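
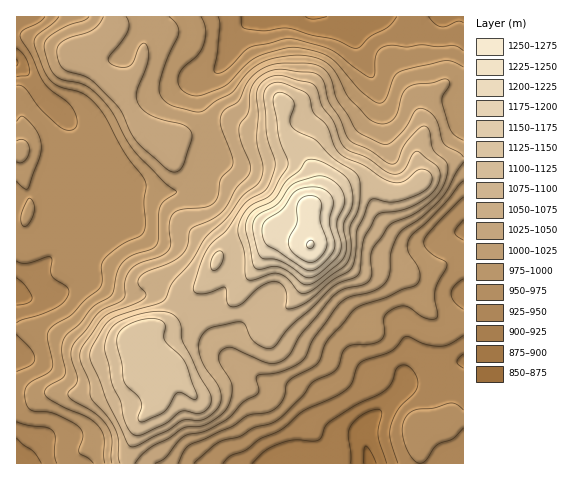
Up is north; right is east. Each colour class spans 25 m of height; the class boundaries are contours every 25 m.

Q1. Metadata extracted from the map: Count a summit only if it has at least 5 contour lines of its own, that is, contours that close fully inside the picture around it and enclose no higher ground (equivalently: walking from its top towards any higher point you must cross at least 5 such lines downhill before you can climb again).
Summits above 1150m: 1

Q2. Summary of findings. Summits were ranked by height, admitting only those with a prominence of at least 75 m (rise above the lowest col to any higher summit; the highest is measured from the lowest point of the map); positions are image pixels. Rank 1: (311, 244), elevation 1251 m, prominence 382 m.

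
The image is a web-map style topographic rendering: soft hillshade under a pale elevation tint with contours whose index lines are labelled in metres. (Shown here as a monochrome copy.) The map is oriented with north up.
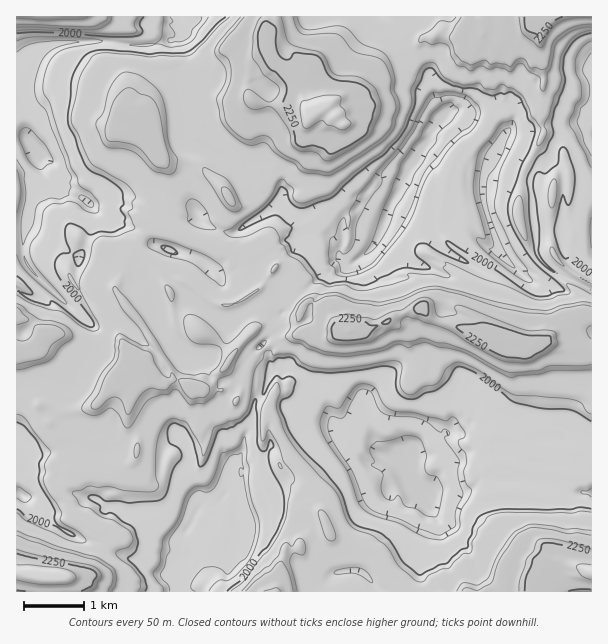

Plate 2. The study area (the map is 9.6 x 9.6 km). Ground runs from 1800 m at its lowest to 2350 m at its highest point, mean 2050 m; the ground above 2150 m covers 16.4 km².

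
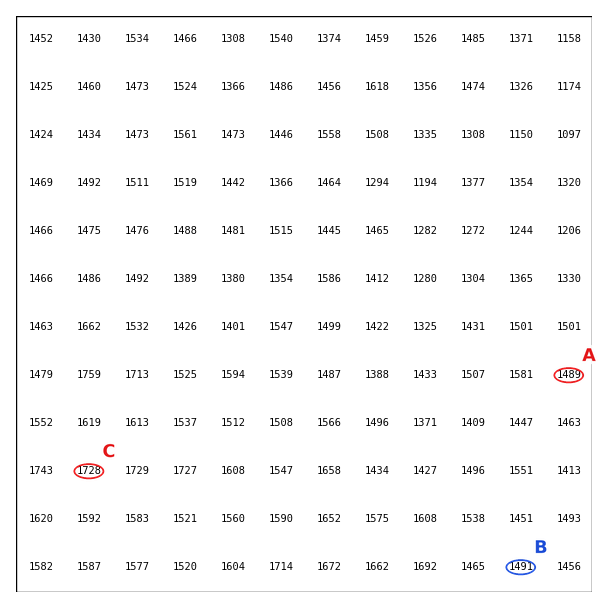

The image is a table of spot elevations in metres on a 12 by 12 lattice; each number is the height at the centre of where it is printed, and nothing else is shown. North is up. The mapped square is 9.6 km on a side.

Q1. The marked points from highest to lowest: C B A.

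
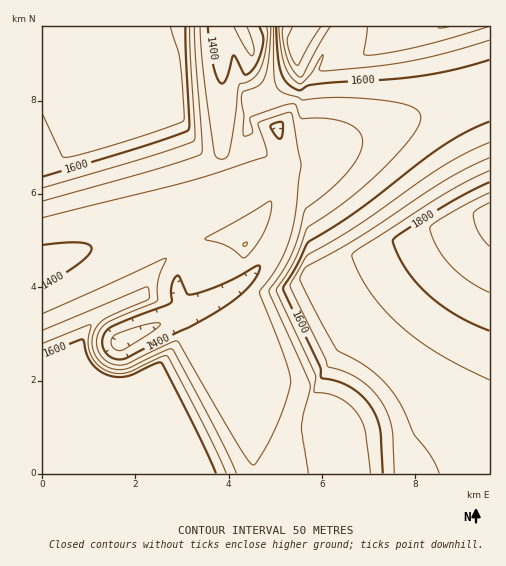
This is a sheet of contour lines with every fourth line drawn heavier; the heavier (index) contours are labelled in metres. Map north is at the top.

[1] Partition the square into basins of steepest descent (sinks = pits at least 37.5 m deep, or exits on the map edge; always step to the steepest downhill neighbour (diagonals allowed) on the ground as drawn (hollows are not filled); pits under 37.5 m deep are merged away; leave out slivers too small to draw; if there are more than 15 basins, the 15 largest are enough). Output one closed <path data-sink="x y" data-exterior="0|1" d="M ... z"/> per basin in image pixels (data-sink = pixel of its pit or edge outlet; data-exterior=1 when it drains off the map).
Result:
<path data-sink="121 342" data-exterior="0" d="M489 26l-183 1-11 19 0 10 4 10-1 6-30 25-19 7-2 24 20 34 5 16-1 22-12 27-13 17-21-6-20 0-26 10-23 21-14 29-41 17-12 11-6 11-4 17-37 11 1 109 447-1z"/><path data-sink="43 266" data-exterior="1" d="M113 26l-71 1 1 337 5 0 31-10 4-17 6-11 12-11 41-17 14-29 23-21 26-10 20 0 21 6 13-17 12-27 0-28-11-24-12-19-13 28-9 7-10 1-9-4-9-8-20-36-24 5-21-38z"/><path data-sink="241 27" data-exterior="1" d="M305 26l-191 0-1 2 20 56 21 38 24-5 20 36 9 8 14 4 9-4 5-4 8-15 4-12 2-26 19-7 30-25 1-6-4-10 0-10z"/>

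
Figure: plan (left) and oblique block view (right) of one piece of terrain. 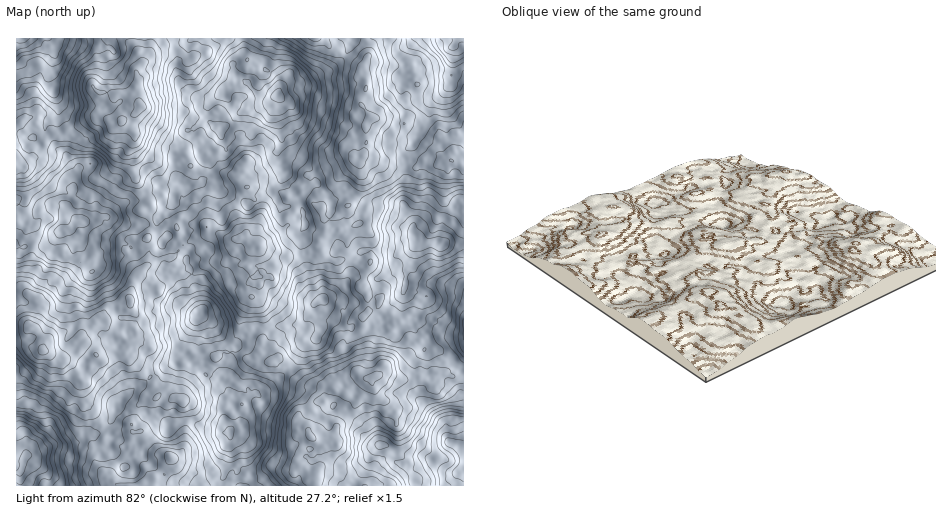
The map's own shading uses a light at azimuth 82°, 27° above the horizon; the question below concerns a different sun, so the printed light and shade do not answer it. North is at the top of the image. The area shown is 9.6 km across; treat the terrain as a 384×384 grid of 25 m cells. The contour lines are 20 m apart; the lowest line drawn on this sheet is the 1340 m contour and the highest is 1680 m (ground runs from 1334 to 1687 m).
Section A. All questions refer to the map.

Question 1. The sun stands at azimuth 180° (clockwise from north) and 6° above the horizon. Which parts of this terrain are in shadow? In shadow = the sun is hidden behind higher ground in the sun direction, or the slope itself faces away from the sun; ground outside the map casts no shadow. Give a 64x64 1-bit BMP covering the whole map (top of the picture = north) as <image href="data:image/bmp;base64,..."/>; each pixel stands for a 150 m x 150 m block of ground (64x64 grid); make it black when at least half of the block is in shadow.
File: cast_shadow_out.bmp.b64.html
<image width="64" height="64" href="data:image/bmp;base64,Qk0+AgAAAAAAAD4AAAAoAAAAQAAAAEAAAAABAAEAAAAAAAACAAATCwAAEwsAAAIAAAAAAAAA////AAAAAACIAcAAAABiAPgDwAAAAH4BMAHQAAAAfgAAHAAL8AB+AAAIAg/4ADgGAAAPD/gAOA4AAA/38AAABAAAD+MAAAAAAAAPwAAAAAAAACcAAHYAAAABgAAGDAAAAAAAAAeEAAAAAAAAB4AAAAAAAMADgAAAAAAHgAEAAAAAAAeAAPAAAAAAD8AB/nAAAAADAAD/+PAAAAAAAf/+MAIAAACH//8gAAAAnAT//wAIAAD8AH/+AA4AAPgAP/4APwAA+AAfvAD/YABgAAwYEPd4AAAACAMw5/wAAAAAA7Af/4AAAAABAH3/gAAAAAAA+f8AAAAAAAn//wAAAAAAH//+QAAAAAA///zwAAAAAH//+AwAAAAg//7AAAACAAB//wAAADAAAA8GL/AGHAAAAAAHIA/oAAAAAAAGN+gAAAAAAAMx8AAAAAAAQyfwAQAAAAAAHDAAAAAAAABgABAAAAAAAAAHAAAAAAAAAAMAAAAAEAAGAEAAAAAAAGcAAAAAQAAAB+AAAADAAAAD4xAACwAAAI3pGgAAAAAAgPzwAAADAAAA/uAAAgEAAAH/gAAewEQAAP+AEH/8AAAMfwAO//wACAwMAAgf3AIAAYAABA/4HwAAAAAAD/j+AAAAAAAH8/4AAAAAAAPv/8AAAAAAB/3/IAAAAAD/8fxAsAAA4f/w8HAwAABg/w=="/>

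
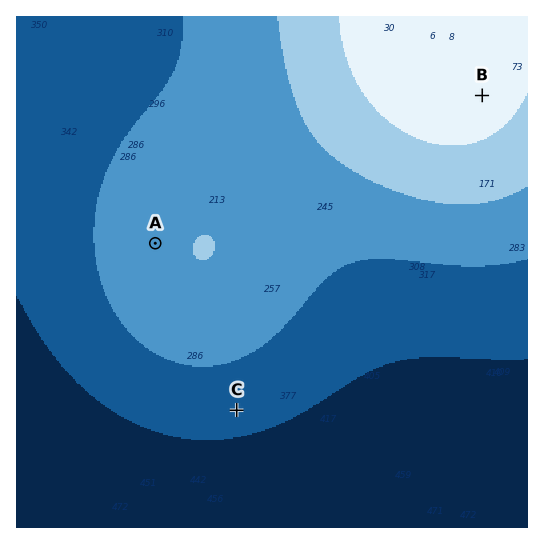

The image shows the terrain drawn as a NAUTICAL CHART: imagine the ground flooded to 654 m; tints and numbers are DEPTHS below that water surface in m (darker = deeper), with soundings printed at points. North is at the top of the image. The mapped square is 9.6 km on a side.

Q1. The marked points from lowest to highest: C A B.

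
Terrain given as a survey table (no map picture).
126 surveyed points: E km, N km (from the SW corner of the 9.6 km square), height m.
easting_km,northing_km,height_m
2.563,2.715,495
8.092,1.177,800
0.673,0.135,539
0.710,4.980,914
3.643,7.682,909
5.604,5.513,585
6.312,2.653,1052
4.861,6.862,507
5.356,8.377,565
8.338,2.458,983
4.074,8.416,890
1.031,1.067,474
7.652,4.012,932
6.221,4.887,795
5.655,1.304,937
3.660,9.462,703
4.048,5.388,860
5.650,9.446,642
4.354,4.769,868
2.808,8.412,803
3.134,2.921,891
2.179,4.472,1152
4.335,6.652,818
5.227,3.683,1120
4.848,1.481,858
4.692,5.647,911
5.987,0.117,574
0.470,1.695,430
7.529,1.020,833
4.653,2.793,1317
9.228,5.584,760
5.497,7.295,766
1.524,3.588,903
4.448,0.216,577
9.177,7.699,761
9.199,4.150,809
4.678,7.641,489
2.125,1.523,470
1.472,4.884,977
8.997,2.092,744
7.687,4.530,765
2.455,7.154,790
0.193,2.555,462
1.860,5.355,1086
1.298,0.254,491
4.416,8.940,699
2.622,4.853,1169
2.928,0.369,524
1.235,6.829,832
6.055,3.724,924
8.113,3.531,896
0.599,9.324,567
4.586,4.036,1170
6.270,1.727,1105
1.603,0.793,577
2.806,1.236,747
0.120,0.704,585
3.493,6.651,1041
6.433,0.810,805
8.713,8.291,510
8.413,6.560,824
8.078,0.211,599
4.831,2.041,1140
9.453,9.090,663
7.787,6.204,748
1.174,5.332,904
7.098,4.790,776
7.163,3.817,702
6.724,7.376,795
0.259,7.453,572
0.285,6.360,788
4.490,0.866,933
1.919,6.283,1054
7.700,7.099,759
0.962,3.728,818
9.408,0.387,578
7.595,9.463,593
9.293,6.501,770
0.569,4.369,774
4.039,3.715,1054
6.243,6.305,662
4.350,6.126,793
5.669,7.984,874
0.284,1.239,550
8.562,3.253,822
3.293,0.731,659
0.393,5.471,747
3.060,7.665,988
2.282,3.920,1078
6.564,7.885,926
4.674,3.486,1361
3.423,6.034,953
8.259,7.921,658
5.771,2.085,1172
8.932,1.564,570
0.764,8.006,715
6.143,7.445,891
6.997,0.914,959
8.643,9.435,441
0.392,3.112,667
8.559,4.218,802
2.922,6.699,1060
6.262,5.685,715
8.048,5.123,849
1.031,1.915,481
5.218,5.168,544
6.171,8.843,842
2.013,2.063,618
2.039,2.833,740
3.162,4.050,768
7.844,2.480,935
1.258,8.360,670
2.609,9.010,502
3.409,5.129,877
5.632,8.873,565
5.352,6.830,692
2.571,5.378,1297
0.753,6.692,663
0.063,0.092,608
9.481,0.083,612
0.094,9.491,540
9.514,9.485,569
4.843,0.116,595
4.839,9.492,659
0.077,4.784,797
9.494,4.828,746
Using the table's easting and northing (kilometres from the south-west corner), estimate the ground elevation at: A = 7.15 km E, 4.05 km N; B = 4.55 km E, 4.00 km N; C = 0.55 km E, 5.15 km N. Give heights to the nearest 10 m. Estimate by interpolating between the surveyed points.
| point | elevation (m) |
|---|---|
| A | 830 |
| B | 1160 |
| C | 820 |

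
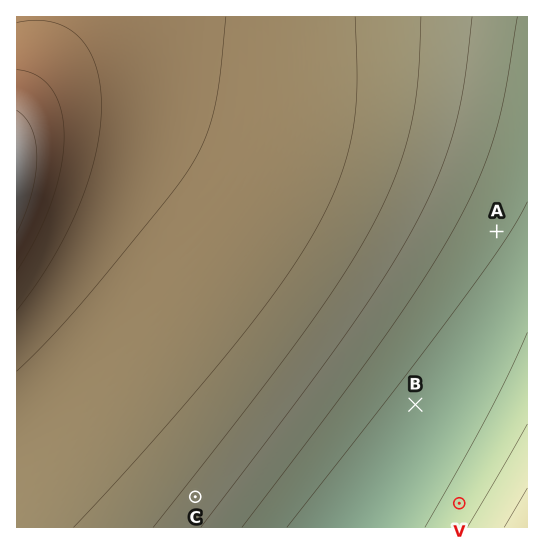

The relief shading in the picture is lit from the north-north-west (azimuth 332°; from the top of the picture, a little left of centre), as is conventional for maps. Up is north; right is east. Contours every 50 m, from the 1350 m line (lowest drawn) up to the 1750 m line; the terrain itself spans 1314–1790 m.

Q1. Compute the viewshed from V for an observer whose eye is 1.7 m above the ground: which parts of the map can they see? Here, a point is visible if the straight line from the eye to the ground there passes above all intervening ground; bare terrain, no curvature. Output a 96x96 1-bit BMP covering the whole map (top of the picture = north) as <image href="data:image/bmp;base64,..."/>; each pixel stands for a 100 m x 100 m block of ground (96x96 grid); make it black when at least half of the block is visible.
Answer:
<image width="96" height="96" href="data:image/bmp;base64,Qk2+BAAAAAAAAD4AAAAoAAAAYAAAAGAAAAABAAEAAAAAAIAEAAATCwAAEwsAAAIAAAAAAAAA////AAAAAAAAAf////////////8AAf////////////8AAP////////////8AAH////////////8AAH////////////8AAD////////////8AAB////////////8AAB////////////8AAA////////////8AAAf///////////8AAAf///////////8AAAP///////////8AAAH///////////8AAAH///////////8AAAD///////////8AAAB///////////8AAAB///////////8AAAA///////////8AAAAf//////////8AAAAf//////////8AAAAP//////////8AAAAH//////////8AAAAH//////////8AAAAD//////////8AAAAB//////////8AAAAA//////////8AAAAA//////////8AAAAAf/////////8AAAAAP/////////8AAAAAP/////////8AAAAAH/////////8AAAAAD/////////8AAAAAD/////////8AAAAAB/////////8AAAAAA/////////8AAAAAA/////////8AAAAAAf////////8AAAAAAP////////8AAAAAAP////////8AAAAAAH////////8AAAAAAD////////8AAAAAAD////////8AAAAAAB////////8AAAAAAA////////8AAAAAAA////////8AAAAAAAf///////+AAAAAAAP///////+AAAAAAAP////////AAAAAAAH////////AAAAAAAD////////gAAAAAAB////////gAAAAAAB////////wAAAAAAA////////wAAAAAAAf///////4AAAAAAAf///////4AAAAAAAP///////4AAAAAAAH///////8AAAAAAAD///////8AAAAAAAB///////8AAAAAAAB///////8AAAAAAAA///////+AAAAAAAAf//////+AAAAAAAAP//////+AAAAAAAAH//////+AAAAAAAAD//////+AAAAAAAAB//////+AAAAAAAAA//////+AAAAAAAAAf/////+AAAAAAAAAP/////+AAAAAAAAAH/////+AAAAAAAAAD/////8AAAAAAAAAB/////8AAAAAAAAAA////98AAAAAAAAAAf///84AAAAAAAAAAH///8QAAAAAAAAAAD///8AAAAAAAAAAAB///8AAAAAAAAAAAAf//8AAAAAAAAAAAAP//8AAAAAAAAAAAAD//8AAAAAAAAAAAAA//8AAAAAAAAAAAAAP/8AAAAAAAAAAAAAD/8AAAAAAAAAAAAAA/4AAAAAAAAAAAAAAPwAAAAAAAAAAAAAAAAAAAAAAAAAAAAAAAAAAAAAAAAAAAAAAAAAAAAAAAAAAAAAAAAAAAAAAAAAAAAAAAAAAAAAAAAAAAAAAAAAAAAAAAAAAAAAAAAAAAAAAAAAAAAAAAAAAAAAAAAAAAAAAAAAAAAAAAAAAAAAAAAAAAAAAAAAAAAAAAA="/>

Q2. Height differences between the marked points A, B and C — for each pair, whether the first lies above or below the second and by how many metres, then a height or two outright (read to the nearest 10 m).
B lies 150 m below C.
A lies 120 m below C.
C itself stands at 1480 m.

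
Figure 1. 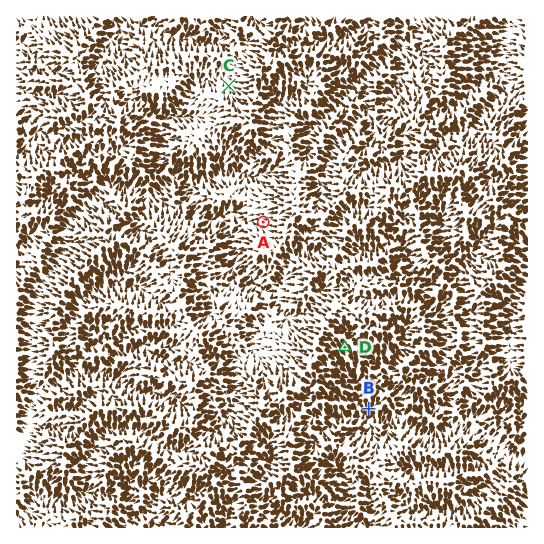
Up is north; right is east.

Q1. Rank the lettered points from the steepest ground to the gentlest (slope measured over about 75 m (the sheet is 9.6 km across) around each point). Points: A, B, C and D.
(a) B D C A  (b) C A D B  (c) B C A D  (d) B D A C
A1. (d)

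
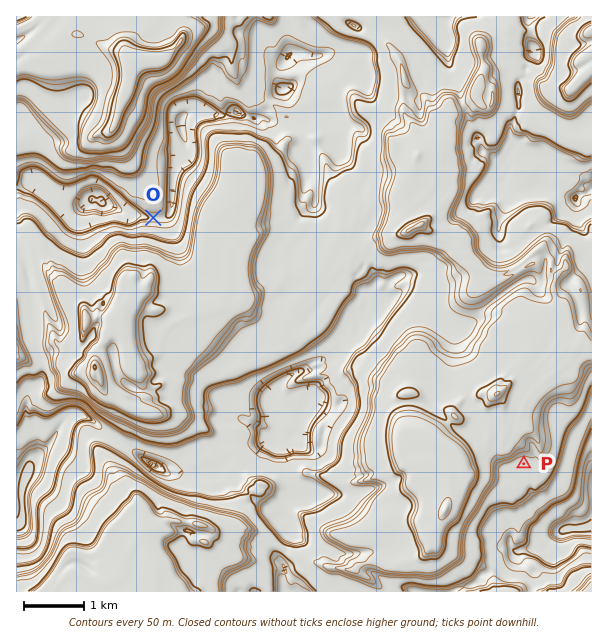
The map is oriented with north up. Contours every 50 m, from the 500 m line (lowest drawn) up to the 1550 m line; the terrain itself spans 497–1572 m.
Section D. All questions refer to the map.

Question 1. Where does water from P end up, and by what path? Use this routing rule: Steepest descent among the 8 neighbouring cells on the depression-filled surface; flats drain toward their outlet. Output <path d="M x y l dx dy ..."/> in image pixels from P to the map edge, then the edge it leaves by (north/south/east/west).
<path d="M524 464l-3 3 0 10 3 6 7 8 0 3 8 7 0 2 19 19 0 5 2 1 19 0 2-1 10 0"/>
exit: east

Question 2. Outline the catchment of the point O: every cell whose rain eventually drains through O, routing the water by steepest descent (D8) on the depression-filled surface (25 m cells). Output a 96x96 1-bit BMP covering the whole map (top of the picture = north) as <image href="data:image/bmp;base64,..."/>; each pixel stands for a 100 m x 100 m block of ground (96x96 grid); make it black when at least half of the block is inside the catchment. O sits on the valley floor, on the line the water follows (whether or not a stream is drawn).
<image width="96" height="96" href="data:image/bmp;base64,Qk2+BAAAAAAAAD4AAAAoAAAAYAAAAGAAAAABAAEAAAAAAIAEAAATCwAAEwsAAAIAAAAAAAAA////AAAAAAAAAAAAAAAAAAAAAAAAAAAAAAAAAAAAAAAAAAAAAAAAAAAAAAAAAAAAAAAAAAAAAAAAAAAAAAAAAAAAAAAAAAAAAAAAAAAAAAAAAAAAAAAAAAAAAAAAAAAAAAAAAAAAAAAAAAAAAAAAAAAAAAAAAAAAAAAAAAAAAAAAAAAAAAAAAAAAAAAAAAAAAAAAAAAAAAAAAAAAAAAAAAAAAAAAAAAAAAAAAAAAAAAAAAAAAAAAAAAAAAAAAAAAAAAAAAAAAAAAAAAAAAAAAAAAAAAAAAAAAAAAAAAAAAAAAAAAAAAAAAAAAAAAAAAAAAAAAAAAAAAAAAAAAAAAAAAAAAAAAAAAAAAAAAAAAAAAAAAAAAAAAAAAAAAAAAAAAAAAAAAAAAAAAAAAAAAAAAAAAAAAAAAAAAAAAAAAAAAAAAAAAAAAAAAAAAAAAAAAAAAAAAAAAAAAAAAAAAAAAAAAAAAAAAAAAAAAAAAAAAAAAAAAAAAAAAAAAAAAAAAAAAAAAAAAAAAAAAAAAAAAAAAAAAAAAAAAAAAAAAAAAAAAAAAAAAAAAAAAAAAAAAAAAAAAAAAAAAAAAAAAAAAAAAAAAAAAAAAAAAAAAAAAAAAAAAAAAAAAAAAAAAAAAAAAAAAAAAAAAAAAAAAAAAAAAAAAAAAAAAAAAAAAAAAAAAAAAAAAAMAAAAAAAAAAAAAAAOAAAAAAAAAAAAHAAPAAAAAAAAAAAAHwAPgAAAAAAAAAAAH8AfwAAAAAAAAAAAf/g/wAAAAAAAAAAA////4AAAAAAAAAAA////8AAAAAAAAAAAf///+AAAAAAAAAAAP////AAAAAAAAAAAP////AAAAAAAAAAAP////gAAAAAAAAAAP////gAAAAAAAAAAP////wAAAAAAAAAAP////wAAAAAAAAAAP////4AAAAAAAAAAP////4AAAAAAAAAAH////8AAAAAAAAAAH////8AAAAAAAAAAH/////AAAAAAAAAAH/////gAAAAAAAAAH/////4AAAAAAAAAH/////4AAAAAAAAAP//////4AAAAAAAAP//////4AAAAAAAAf//////4AAAAAAAAf//////4AAAAAAAA///////8AAAAAAAB///////8AAAAAAAB///////+AAAAAAAD///////+AAAAAAAD///////+AAAAAAAH///////+AAAAAAAP///////+AAAAAAAP///////+AAAAAAAP///////8AAAAAAAH///////4AAAAAAAH///////4AAAAAAAH///////4AAAAAAAH///////4AAAAAAAD///////4AAAAAAAD///////4AAAAAAAB///////4AAAAAAAB///////4AAAAAAAB///////4AAAAAAAB///////wAAAAAAAA///////wAAAAAAAAB//////gAAAAAAAAA//////gAAAAAAAAAf/////AAAAAAAAAAP////4AAAAAAAAAAH///+AAAAAAAAAAAA///8AAAAAAAAAAAAB//4AAAAAAA="/>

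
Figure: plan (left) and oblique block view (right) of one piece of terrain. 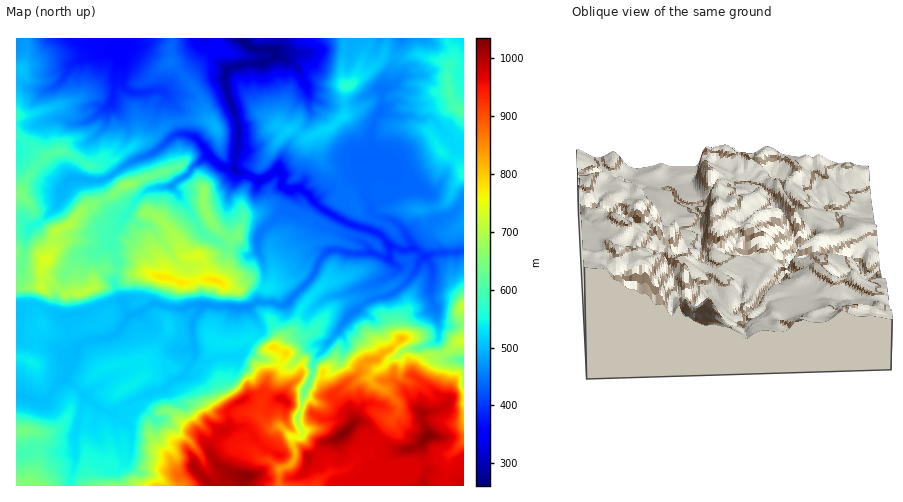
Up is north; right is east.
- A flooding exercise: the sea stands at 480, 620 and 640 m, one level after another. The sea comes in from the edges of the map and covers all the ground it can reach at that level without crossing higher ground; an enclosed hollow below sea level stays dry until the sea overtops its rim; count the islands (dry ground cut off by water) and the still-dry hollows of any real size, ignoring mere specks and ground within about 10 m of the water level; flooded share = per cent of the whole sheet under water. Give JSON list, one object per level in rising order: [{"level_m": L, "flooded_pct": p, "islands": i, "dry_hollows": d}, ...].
[{"level_m": 480, "flooded_pct": 32, "islands": 1, "dry_hollows": 0}, {"level_m": 620, "flooded_pct": 71, "islands": 1, "dry_hollows": 0}, {"level_m": 640, "flooded_pct": 74, "islands": 3, "dry_hollows": 0}]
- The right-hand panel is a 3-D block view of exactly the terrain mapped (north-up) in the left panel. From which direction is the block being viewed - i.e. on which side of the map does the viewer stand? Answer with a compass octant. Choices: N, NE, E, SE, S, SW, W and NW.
E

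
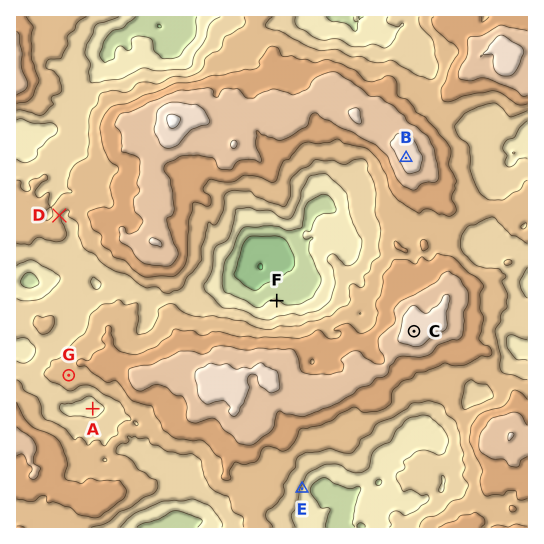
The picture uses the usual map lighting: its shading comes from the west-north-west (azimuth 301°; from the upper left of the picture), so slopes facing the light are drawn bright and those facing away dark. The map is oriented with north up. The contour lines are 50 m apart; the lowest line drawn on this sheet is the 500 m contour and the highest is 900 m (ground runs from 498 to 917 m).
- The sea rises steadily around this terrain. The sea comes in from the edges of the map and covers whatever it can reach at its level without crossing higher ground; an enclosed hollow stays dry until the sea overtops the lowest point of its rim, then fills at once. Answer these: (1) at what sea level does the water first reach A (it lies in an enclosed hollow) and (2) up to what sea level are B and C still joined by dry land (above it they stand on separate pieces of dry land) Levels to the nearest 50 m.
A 700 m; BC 750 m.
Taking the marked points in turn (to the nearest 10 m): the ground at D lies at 700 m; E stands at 640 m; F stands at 600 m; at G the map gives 740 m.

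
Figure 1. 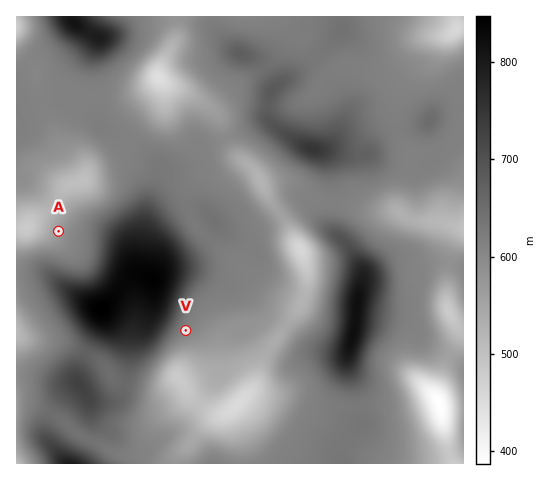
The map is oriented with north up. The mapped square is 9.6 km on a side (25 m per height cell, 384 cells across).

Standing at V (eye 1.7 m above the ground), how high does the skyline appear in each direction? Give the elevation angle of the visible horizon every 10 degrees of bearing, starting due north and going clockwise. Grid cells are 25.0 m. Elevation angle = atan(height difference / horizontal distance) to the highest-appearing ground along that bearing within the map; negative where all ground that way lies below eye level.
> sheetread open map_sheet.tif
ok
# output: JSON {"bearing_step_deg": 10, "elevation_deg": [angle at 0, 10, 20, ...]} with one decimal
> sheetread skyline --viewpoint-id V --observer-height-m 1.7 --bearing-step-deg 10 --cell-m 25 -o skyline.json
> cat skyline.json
{"bearing_step_deg": 10, "elevation_deg": [6.0, 3.5, 1.6, 1.3, 1.2, 0.3, 1.3, 2.3, 3.2, 3.3, 2.9, 0.7, 0.3, 0.3, 0.1, -0.1, -0.2, -0.0, -0.7, -0.4, 0.1, 0.8, 2.8, 2.2, 5.3, 8.5, 11.1, 13.0, 14.5, 15.5, 15.9, 15.6, 14.7, 13.2, 11.2, 8.8]}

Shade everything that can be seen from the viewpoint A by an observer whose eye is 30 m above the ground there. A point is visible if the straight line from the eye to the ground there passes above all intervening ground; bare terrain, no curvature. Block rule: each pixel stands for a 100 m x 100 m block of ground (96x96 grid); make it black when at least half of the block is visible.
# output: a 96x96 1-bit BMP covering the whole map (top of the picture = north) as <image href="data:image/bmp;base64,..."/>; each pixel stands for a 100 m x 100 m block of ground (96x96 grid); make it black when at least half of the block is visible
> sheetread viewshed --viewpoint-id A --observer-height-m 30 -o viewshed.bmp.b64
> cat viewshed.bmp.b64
<image width="96" height="96" href="data:image/bmp;base64,Qk2+BAAAAAAAAD4AAAAoAAAAYAAAAGAAAAABAAEAAAAAAIAEAAATCwAAEwsAAAIAAAAAAAAA////AAAAAAAAAAAAAAAAAAAAAAAAAAAAAAAAAAAAAAAAAAAAAAAAAAAAAAAAAAAAAAAAAAAAAAAAAAAAAAAAAAAAAAAAAAAAAAAAAAAAAAAAAAAAAAAAAAAAAAAAAAAAAAAAAAAAAAAAAAAAAAAAAAAAAAAAAAAAAAAAAAAAAAAAAAAAAAAAAAAAAAAAAAAAAAAAAAAAAAAAAAAAAAAAAAAAAAAAAAAAAAAAAAAAAAAAAAAAAAAAAAAAAAAAAAAAAAAAAAAAAAAAAAAAAAAAAAAAAAAAAAAAAAAAAAAAAAAAAAAAAAAAAAAAAAAAAAAAAAAAAAAAAAAAAAAAAAAAAAAAAAAAAAAAAAAAAAAAAAAAAAAAAAAAAAAAAAAAAAAAAAAAAAAAAAAAAAAAAAAAAAAAAAAAAAAAAAAAAAAAAAAAAAAAAAAAAAAAAAAAAAAAAAAAAAAAAAAAAAAAAAAAAAAAAAAAAAAAAAAAAAAAAAAAAAAAAAAAAAAAAAAAAAAAAAAAAAAAAAAAAAAAAAAAAAAAAAAAAAAAAAAAAAAAAAAAAAAAAAAAAAAAAAAAAYAAAAAAAAAAAAAAD+AAAAAAAAAAAAAAH/AAAAAAAAAAAAAAP/AAAAAAAAAAAAAA//gAAAAAAAAAAAAB//gAAAAAAAAAAAAD//wAAAAAAAAAAAAH//wAAAAAAAAAAAD///wAAAAAAAAAAAD///4AAAAAAAAAAAD///4AAAAAAAAAAAD///4AAAAAAAAAAAD///4AAAAAAAAAAAD///4AAAAAAAAAAAD///4AAAAAAAAAAAD///4AAAAAAAAAAAD///4AAAAAAAAAAAD///8AAAAAAAAAAAD///8AAAAAAAAAAAD/+B+AAAAAAAAAAAD/8A/AAAAAAAAAAAD/8A/AAAAAAAAAAAD/8A/AAAAAAAAAAAD/8B/AAAAAAAAAAAD/+D/AAAAAAAAAAAD//H+AAAAAAAAAAAD///+AAAAAAAAAAAD///8AAAAAAAAAAAD///8AAAAAAAAAAAD///8YAAAAAAAAAAD///84AAAAAAAAAAD///4wAAAAAAAAAAD///4AAAAAAAAAAAD///wAAAAAAAAAAAD///gAAAAAAAAAAAB///AAAAAAAAAAAAAf/+AAAAAAAAAAAAAP/8AAAAAAAAAAAAAH/wAAAAAAAAAAAAAH/AAAAAAAAAAAAAAH8AAAAAAAAAAAAAADwAAAAAAAAAAAAAABAAAAAAAEAAAAAAAAAAAAAAAOAAAAAAAAAAAAAAAOAAAAAAAAAAAAAAAOAAAAAAAAAAAAAAAMAAAAAAAAA4AAAAAAAAAAAAAAH+AAAAAAAAAAAAAAf/AAAAAAAAAAAAAA//gAAAfwAAAAAAAA//wAAA/gAAAAAAAA//4AAA+AAAAAAAAB//8AAB4AAAAAAAAD//+AABwAAAAAAAAD//8AABgAAAAAAAAD/4AAAAAAAAAAAAAD/gAAAAAAAAAAAAAH/AAAAAAAAAAAAAAH8AAAAAAAAAAAAAAHwAAAAAAAAAAAAAA="/>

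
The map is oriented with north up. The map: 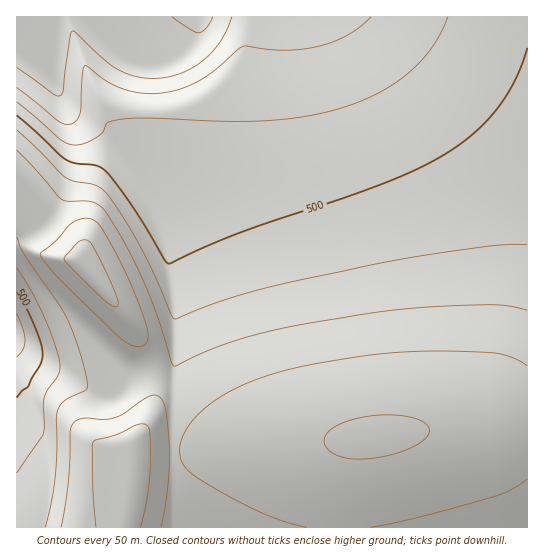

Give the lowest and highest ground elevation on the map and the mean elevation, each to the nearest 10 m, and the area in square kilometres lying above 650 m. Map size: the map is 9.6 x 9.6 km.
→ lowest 290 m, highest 720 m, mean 560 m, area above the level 23.7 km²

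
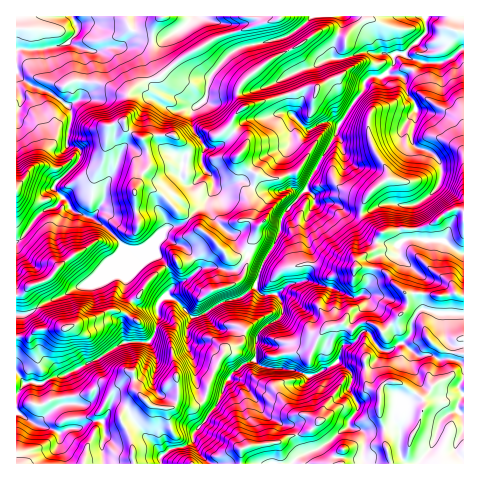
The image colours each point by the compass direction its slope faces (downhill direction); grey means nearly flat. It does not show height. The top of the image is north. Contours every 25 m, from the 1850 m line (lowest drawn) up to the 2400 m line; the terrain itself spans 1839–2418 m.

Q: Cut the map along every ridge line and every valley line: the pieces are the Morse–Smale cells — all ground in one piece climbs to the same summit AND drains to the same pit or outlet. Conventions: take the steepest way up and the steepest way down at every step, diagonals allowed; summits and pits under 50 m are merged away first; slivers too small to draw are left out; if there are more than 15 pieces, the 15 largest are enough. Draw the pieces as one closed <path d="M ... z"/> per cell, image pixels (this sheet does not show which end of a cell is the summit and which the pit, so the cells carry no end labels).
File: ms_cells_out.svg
<path d="M463 16l-151 0-12 12-17 10-35 7-14 6-23 24-6 24-9 7-5 7 2 17 12 17 10 1 7-4 24-24 21-2 12-5 11 0 5 5-4 5 0 16-4 12-1 10 5 26 11 7-20 23-2 15-19 35-6 20-17 11-15 4-23 14-7 1-5 9 0 21 8 21 2 22 5 6 15 6-13 19-12 13 0 7 6 12 10 11 255-1z"/><path d="M167 296l-7 5-3 5 1 14-3 14-5 8-27 1-25 16-35 16-3 7 3 22-25 19-5 0-13-9-4-1 1 51 143 0 1-8 6-5 7-3 11-2 8-6 2-8 10-11 13-19-15-6-5-6-2-22-8-21 0-21 4-8-17-18z"/><path d="M290 113l-11 0-12 5-21 2-21 22-10 6-9 0-4 7 0 7 11 17 0 10-7 13-21 20-19 6-16 17-8 4 16 6 6 7 8 19 0 6-5 8 8 5 17 17 5 0 26-15 15-4 17-11 6-20 19-35 2-15 20-23-11-7-5-26 1-10 4-12 0-16 4-5z"/><path d="M150 80l-14 6-8 8 0 19-4 7-16 6-4 34-8 12-25 12-3 0-7-6-8 9 14 14 7 11 18 6 11 7 21 23 6 2 16-3 20-19 19-6 21-20 7-13 0-10-7-9-14 15-6-1-5-6 1-13 18-1 5-16-13-22-1-13 4-7-40-18z"/><path d="M119 254l-30 29-16 6-47 26-10 0 1 79 8-10 17 0 12-8 10-1 34-16 25-16 24 0 4-3 7-20-1-12-18-2-12-11-3-4 2-14-5-10z"/><path d="M192 16l-175 0-1 57 12 11 21 8 19 14 12-8 4-29 0-12-3-9 9 3 9 0 9-3 14-2 11-7 29 0 24-14z"/><path d="M63 198l-7 8-16 7-16 22-8 7 1 73 9 0 19-12 44-20 31-30 3-5-20-23-11-7-18-6-7-11z"/><path d="M132 48l-24 0-9 3-19-3 4 9-4 41-12 7 3 5 0 13-4 14 0 8 10 3 3 3 0 7-18 20 6 6 10-2 18-10 8-12 4-34 16-6 4-7 0-19 8-8 13-6-8-26z"/><path d="M17 73l0 115 12-17 7-6 20 4 4 7 3 1 17-19 0-7-3-3-10-3 4-22-1-15-21-16-21-8z"/><path d="M311 16l-31 0-6 5-14 2-43 14-36 21-21 19-9 2-1 3 5 6 21 8 19 11 11-10 5-22 19-22 18-8 35-7 17-10 10-9z"/><path d="M279 16l-86 0-7 9-24 14-29 0-14 8 13 1 9 6 9 26 10-3 21-19 36-21 43-14 14-2 6-3z"/><path d="M125 248l-5 4 0 11 6 14-2 14 3 4 12 11 18 2 3-7 12-14-1-10-4-12-14-12-9-4-14 1z"/><path d="M45 165l-13 3-16 20 1 53 7-6 16-22 16-7 7-9-10-9 9-10-2-3-4-6z"/><path d="M61 376l-7 0-12 8-17 0-9 11 0 17 17 11 5 0 17-15 6-2 2-2-3-13z"/><path d="M193 441l-8 5-11 2-7 3-6 5 0 7 47 1z"/>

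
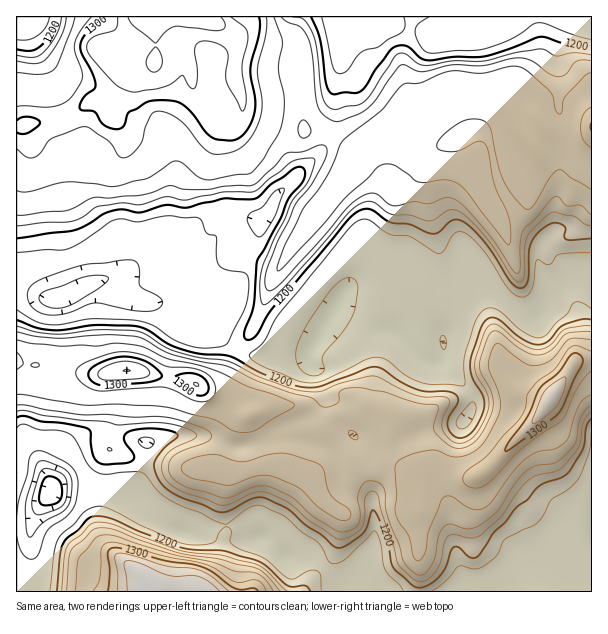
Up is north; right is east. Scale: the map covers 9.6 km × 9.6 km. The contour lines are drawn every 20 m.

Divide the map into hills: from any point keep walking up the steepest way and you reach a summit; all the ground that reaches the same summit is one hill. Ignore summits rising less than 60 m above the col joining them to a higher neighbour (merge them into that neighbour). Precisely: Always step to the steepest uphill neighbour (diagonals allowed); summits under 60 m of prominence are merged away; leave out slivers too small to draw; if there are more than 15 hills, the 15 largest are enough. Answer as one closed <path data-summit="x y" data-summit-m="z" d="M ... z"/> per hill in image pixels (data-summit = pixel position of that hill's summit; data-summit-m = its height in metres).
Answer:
<path data-summit="149 17" data-summit-m="1353" d="M591 16l-574 0-1 272 20 6 12 6 14 0 30-17 10-1 14 14 4 2 26 4 16 0 23 6 16 0 4 4 5 14 15 16 15 10 15 4 53-1 27-47 13 11 15 7 9 4 17 0 7 2 23 24 7 5 12 0 6-5-2-27 4-11 34-35 9 3 29 26 12 4 7 0 7-7 2-10 9-10 24-13 13 2z"/><path data-summit="126 371" data-summit-m="1340" d="M102 282l-10 1-30 17-14 0-25-11-7 1 0 237 14-1 8-17 16-21 15-2 35 2 34 10 18 20 26 14 10 2 15-6 26-4 10 2 14 10 13 6 17 16 15-4 10 2 38 36 6-6 12 0 6 3 0-2-7-12 0-15 7-23 0-19-2-12 0-14-6-15 0-21-10-18-10-10-8-24-12-9-6-18-2-6-6-5-4-10-53 0-15-4-15-10-15-16-5-14-4-4-16 0-23-6-16 0-26-4-4-2z"/><path data-summit="551 398" data-summit-m="1338" d="M584 276l-5 0-24 13-9 10-2 10-7 7-7 0-12-4-29-26-9-3-34 35-4 11 2 27-6 5-15-1-30-29-21-1-9-4-29-17-24 41-2 10 4 6 6 5 8 24 12 9 8 24 10 10 10 18 0 21 6 15 0 14 2 12 0 19-7 23 0 15 11 17 126 0 6-5 7-15 11-10 17 2 18 12 15 6 7 0 7-4 0-299z"/><path data-summit="146 585" data-summit-m="1354" d="M69 486l-15 2-4 4-12 17-8 17-14 2 1 64 332-1-37-35-10-2-15 4-17-16-13-6-14-10-25 0-32 8-30-16-18-20-34-10z"/>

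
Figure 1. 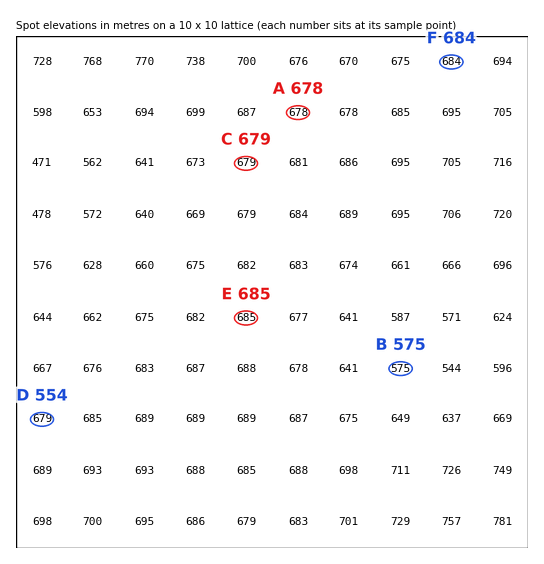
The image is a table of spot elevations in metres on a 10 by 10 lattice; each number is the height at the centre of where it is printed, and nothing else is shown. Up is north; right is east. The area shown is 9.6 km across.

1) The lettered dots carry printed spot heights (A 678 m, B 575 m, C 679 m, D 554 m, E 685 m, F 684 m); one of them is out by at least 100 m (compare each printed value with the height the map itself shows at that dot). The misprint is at D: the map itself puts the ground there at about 679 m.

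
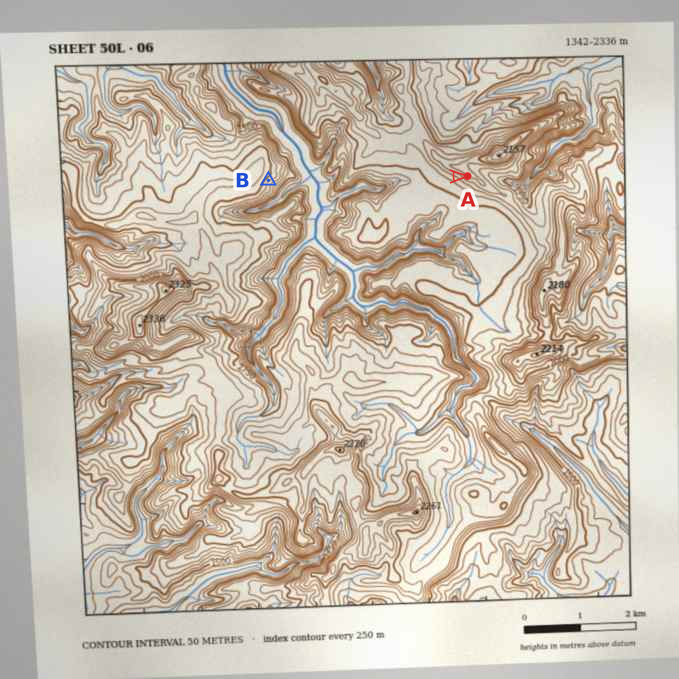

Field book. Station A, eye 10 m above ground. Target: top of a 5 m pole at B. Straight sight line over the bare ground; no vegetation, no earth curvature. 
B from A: visible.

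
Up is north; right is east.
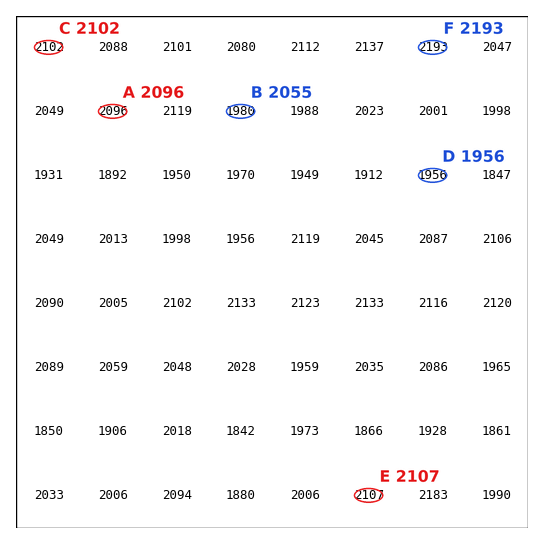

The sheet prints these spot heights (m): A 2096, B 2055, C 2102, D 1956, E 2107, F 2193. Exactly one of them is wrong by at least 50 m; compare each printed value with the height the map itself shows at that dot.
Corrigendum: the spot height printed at B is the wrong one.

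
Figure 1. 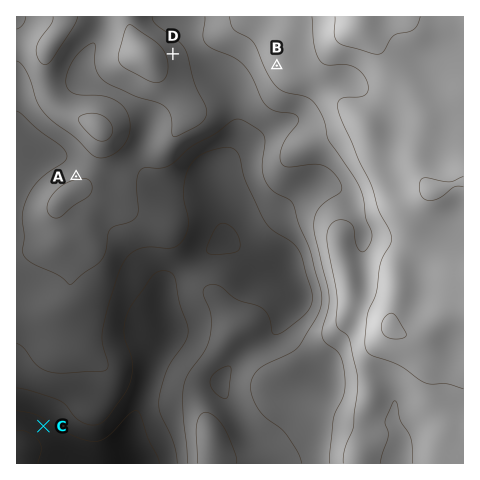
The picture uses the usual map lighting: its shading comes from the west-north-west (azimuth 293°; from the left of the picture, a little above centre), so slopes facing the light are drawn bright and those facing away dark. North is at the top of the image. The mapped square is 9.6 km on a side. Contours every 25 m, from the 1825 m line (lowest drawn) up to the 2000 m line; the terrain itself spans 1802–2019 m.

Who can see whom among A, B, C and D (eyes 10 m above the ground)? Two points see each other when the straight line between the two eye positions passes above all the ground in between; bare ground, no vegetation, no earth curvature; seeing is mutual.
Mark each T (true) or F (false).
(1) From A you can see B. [T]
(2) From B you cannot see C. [T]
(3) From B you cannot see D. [F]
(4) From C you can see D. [F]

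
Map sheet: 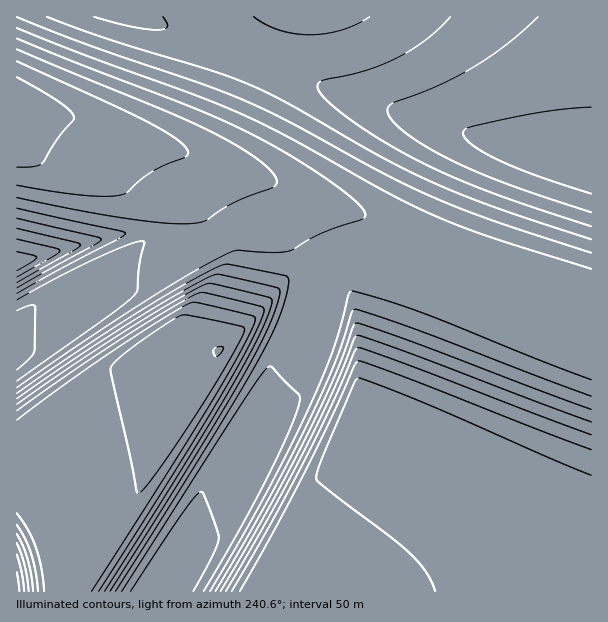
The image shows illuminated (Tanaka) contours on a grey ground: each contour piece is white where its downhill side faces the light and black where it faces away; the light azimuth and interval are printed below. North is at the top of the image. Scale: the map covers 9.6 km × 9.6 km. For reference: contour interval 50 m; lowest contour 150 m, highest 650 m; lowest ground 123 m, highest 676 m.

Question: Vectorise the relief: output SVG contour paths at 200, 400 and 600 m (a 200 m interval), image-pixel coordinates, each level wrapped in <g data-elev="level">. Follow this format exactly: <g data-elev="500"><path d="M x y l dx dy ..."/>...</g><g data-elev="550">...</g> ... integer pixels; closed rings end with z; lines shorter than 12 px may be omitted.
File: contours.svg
<g data-elev="200"><path d="M17 311l13-6 5 1-1 45-5 8-12 11"/><path d="M17 61l136 64 26 16 7 6 2 6-4 5-19 7-13 7-12 8-13 12-7 3-15 1-22-1-66-10"/></g><g data-elev="400"><path d="M110 591l83-132 52-87 26-51 7-21 2-10-5-3-53-12-10 1-36 19-50 30-109 74"/><path d="M17 543l8 23 4 25"/><path d="M591 396l-175-67-62-20-3 5-9 29-10 28-29 61-40 78-48 81"/><path d="M17 283l56-32 7-6-5-3-58-14"/><path d="M17 17l72 28 147 52 46 21 99 54 50 24 61 24 99 33"/></g><g data-elev="600"><path d="M137 492l1 1 3-1 12-15 45-66 41-68 5-11-1-5-46-10-15-2-14 8-31 21-17 13-9 9 0 8z"/><path d="M591 450l-191-75-38-14-5 0-55 116-62 114"/><path d="M591 107l-37 3-44 8-42 10-4 3-1 3 3 6 7 6 27 15 37 15 54 18"/></g>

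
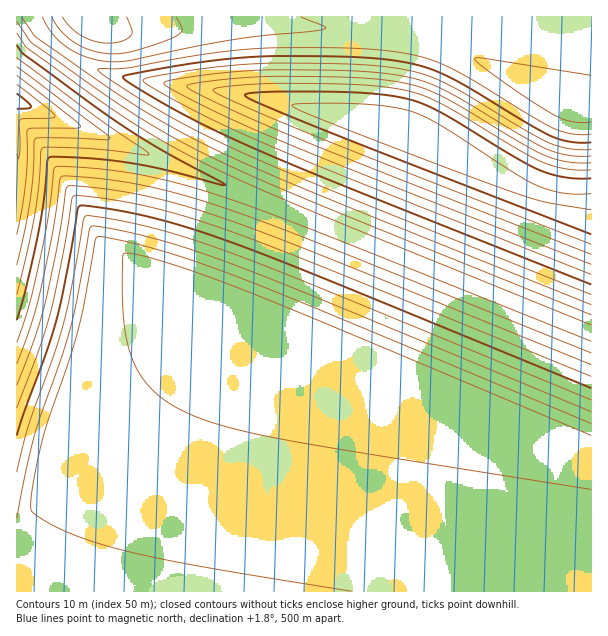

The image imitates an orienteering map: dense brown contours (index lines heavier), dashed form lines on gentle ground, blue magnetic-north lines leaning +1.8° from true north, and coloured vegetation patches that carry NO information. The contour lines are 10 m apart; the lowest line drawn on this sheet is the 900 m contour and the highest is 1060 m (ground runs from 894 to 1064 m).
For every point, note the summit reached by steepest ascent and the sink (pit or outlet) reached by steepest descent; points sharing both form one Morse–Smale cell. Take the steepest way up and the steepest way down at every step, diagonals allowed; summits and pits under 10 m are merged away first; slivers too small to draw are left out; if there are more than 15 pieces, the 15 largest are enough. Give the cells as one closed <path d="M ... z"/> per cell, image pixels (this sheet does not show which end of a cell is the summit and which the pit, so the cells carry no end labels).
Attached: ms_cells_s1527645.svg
<path d="M18 102l-2 0 1 490 575-1-1-259z"/><path d="M32 16l-16 1 1 85 538 217 30 12 7 1-1-133-34-1-26-8-30-15-70-42-26-11-36-6-37-1-89-21-114-15-18-5-16-6-35-19-23-22z"/><path d="M591 16l-558 0-1 2 5 9 23 22 14 9 37 16 18 5 114 15 89 21 37 1 36 6 26 11 70 42 30 15 26 8 34 1z"/>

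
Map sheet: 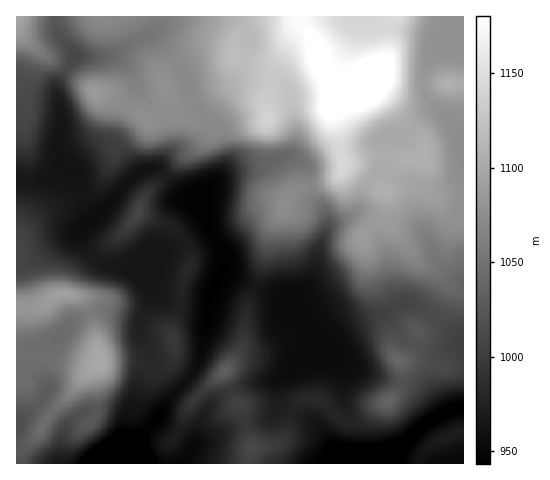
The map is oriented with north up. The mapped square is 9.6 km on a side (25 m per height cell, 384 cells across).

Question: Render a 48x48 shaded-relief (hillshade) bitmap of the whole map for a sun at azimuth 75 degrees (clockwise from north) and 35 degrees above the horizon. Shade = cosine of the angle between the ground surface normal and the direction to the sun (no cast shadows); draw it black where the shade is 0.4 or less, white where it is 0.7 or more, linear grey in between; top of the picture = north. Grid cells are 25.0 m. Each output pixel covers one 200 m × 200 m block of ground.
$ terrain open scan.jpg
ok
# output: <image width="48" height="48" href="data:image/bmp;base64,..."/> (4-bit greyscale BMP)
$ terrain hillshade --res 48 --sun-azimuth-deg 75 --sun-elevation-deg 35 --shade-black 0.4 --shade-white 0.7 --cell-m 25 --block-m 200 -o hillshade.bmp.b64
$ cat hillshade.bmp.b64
<image width="48" height="48" href="data:image/bmp;base64,Qk32BAAAAAAAAHYAAAAoAAAAMAAAADAAAAABAAQAAAAAAIAEAAATCwAAEwsAABAAAAAAAAAAAAAAABEREQAiIiIAMzMzAERERABVVVUAZmZmAHd3dwCIiIgAmZmZAKqqqgC7u7sAzMzMAN3d3QDu7u4A////AKu6maupmHZXiYh3ZomqqqqZmZiYh3iZmZmqmKupmHZWiZh3Znmqq7qqmIiIh3eJmXibp4q6mIZniph3Znmqq7qph4iImId4mXeLqHm8uYiHiJh3d4qpmrqYd4iImph4iHd6uXityYmYZ5l3d5qpmqmHeId3mqmYiId4mZic2pmoZomHeJupmZiImGVXq7qpmIiHeZmb25mZdXmXeKu6mIiaqGVYq7qqmYmYZomb3JiZh2iIiau6mImqqHZoq6qpmJmoZWia3riJmXVomruqmZmamIdmeaqYiJmYZWeK78mJmpZFm7uqmZmZmYdlaJmYmZmIdmeL/9mYmrhEi8u6mZmZmYZDWaqZmZmYhmeL/9qYispleru6qZmZmHUzeqqpmZmZh2aM/9mHisuGeKu6qZmZiHVGmpmZmYmZh2ad/8mHi8uHZ5u6mZmZh2VXmYmqmYiZmHed7smIm8uXZ5u6mZmYh2ZoiImpmYiZqYib3smJm7uYZpu6mZmId2Z4iJmZmIiJqYiazdqZmbuYdou5mZiIdmaIiJmIiJmImZqqzuuZibuYd4qpmYiIdVaJmYd3iJiImszM3tqYiKuoh4mpmYiHZEeZmHd3iZiJrN3MzKmYiKupiHiZmIh2U0eZh3d4mZmZrMy6qZmYiJupiGaJiJh2QkeZh3iZmZmaq7upmZmYiJu6l1V4iJl0IliZh4mpmZqru6mIiZmZiJu6h0RoiapzE2mpiJqYmaq7uph3iamYiJuphjNoiKpyFHmpiaqYiaq7uph3eKqYiauoZDNXiJqVJHmYmqmHiKq7qpmHZ5qZmrqXUzRXiJunRXiYmqmIiKqqqZmYZXq7u6mHQ0Vniau3VneImZiImaqqmZmYdWrMupmHQjVniaqWV3d4mZiJmaqZmZmZhmnMqZmHUjV3ial0WId4mZiZqpmZmZiJmHirqZmIUjV4iZhTaZiJmZmaqZmZmYh4mZiZmZmIUzZ4iJdDaqmZmZmaqYmZmYdnmqmHZomIZEZ4iJcyarupmYibqomqmIdniph2RHiYZFaIiHUiarupiJmruoq6mHZniHZ3VWeJhlZ3h2MkerupmZmrupq6mHZ3hkR4dmaIhlRXmFI1iruZmYmrqprLl2ZnZDWJh3iIdkRpqVI2mrupmZm7qZrLl0NFZVeZiImYdkV6uVI2mqqpmZq6mZq8lhFHd4mZmZmIdVaKqVNHiZqqqqqpiJq8lAFomZmYiZh3ZmeKqGRGiJmrvLuYiJq7gQOJqpiImZh3dneJmGRGeJqrzdqHiJm6YRaaqpiImYd3d3iJmFRWeJqr39p3mYiZdVeaqYeJmYdmeIiIh0RomJmb3+qImnd4mYiIiIeJmYdmeIiIhkaJmYib7+uZmWZ6y4d3iHiJmIdmeIh3dlaaqYia3+uZmXisynZniIiIiHd3eZh2ZmeaupmZzuuZmavMqGV4iYiIh3d3eJhlZ3irupmZvduZmbzbllZ4mZmYh3d3eIdlZ4m7upmZrMupmbzbhlaImZmYiHd3eIdlV5q7qZmYm8ypmQ=="/>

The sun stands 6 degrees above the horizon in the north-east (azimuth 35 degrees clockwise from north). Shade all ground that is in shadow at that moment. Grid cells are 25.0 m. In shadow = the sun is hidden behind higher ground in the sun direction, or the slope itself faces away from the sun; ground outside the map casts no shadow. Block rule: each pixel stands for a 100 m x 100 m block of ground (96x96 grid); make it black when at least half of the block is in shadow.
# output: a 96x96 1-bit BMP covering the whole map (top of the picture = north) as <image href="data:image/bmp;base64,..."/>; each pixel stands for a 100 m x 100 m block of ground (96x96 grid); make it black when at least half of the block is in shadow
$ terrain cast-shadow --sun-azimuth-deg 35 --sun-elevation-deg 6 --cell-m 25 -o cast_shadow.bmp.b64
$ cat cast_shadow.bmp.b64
<image width="96" height="96" href="data:image/bmp;base64,Qk2+BAAAAAAAAD4AAAAoAAAAYAAAAGAAAAABAAEAAAAAAIAEAAATCwAAEwsAAAIAAAAAAAAA////AAAAAAAAAAAAAAAAAAAAAAAAAAAAAAAAAAAAAAAAAAAAAAAAAAAAAAAAAAAAAAAAAAAAAAAAAAAAAAAAAAAAAAAAAAAAAAAAAAAAAAAAAAAAAAAAAAAAAAAAAAAAAAAAAAAAAAAAAAAAAAAAAAAOAAAAAAAAAAAAAAAfAAAAAAAAAAAAAAAfAAAAAAAAAAAAAAAOAAAAAAAAAAAAAAAAAAAAAAAAAAAAAAAAAAAAAAAAAAAAAAAAAAAAAAAAAAAAAAAAAAAAAAAAAAAAAAAAAAAAAAAAAAAAAAAAAAAAAAAAAAAAAAAHAAAAAAAAAAAAAAAPgAAAAAAAAAAAAAAPgAAAAAAAAAAAAAAfgAAAAAAAAAAAAAAfAAAAAAAAAAAAAAAOAAAAAAAAAAAAAAAMAAAAAAAAAAAAAAAAAAAAAAAAAAAAAAAAAAAAAAAAAAAAAAAAAAAAAAAAAAAAAAAAAAAAAAAAAAAAAAAAAAAAAAAAAAAAAAAAAAAAAAAAAAAAAAAAAAAAAAAAAAAAAAAAAAAAAAAAAAAAAAOAAAAAAAAAAAAAAAfAAAAAAAAAAAAAAB/AAAAAAAAAAAAAAD/AAAAAAAAAAAAAAH/AAAAAAAAAAAAAAH+AAAAAAAAAAAAAAP+AAAAAAAAAAAAAAP+AAAAAAAAAAAAAAH/AAAAAAAAAAAAAAH+AAAAAAAAAAADgAH+AAAAAAAAAAAHgAH8AAAAAAAAAAAPwAD4AAAAAAAAAAAPwADwAAAAAAAAAAAfwABgAAAAAAAAAAAf4AAAAAAAAAAAAAAf4AAAAAAAAAAAAAAfwADAAAAAAAAAAAAPgADgAAAAAAAAAAAHAAHwAAAAAAAAAAAAAAHwAAAAAAAAAAAAAAPwAAAAAAAAAAAAAAPwAAAAAAAAAAAAAAPwAAAAAAAAAABAAAPwAAAAAAAAAAHwAAPwAAAAAAAAAAH4AAHgAAAAAAAAAfP8AAHgAAAAAAAAA//8AAOAAAAAAAADA//+AA+AAAAAAAAH////AD+AAAAAAAAH////wP/AAAAAAAAH/5//8f/AAAAAAAAH/wf//f+AAAAAACAP/wB///+AAAAAAPgf/8Af//+AAAAAAf//4+AP/n+AAAAAAf//gMAH+H+AAAAAA///AAABwD+AAAAAA///AAAAAD8AAAAAA//+AAAAAD8AAAAAA//AAAAAAB4AAAAAA/8AAAAAAAwAAAAAA/4AAAAAAAAAAAAAAfwAAAAAAAAAAAAAAfwAAAAAAAAAAAAAAfgAAAAAAAAAAAAAAfAAAAAAABwAAAAAAeAAAAAAABwAAAAAAYAAAAAAADgAAAAAAAAAAAAAADgAAAAAAAAAAAAAABAAAAAAMAAAAAAAAAAAAAAD4AAAAAAAAAAAAAADwAAAAAAAAAAAAAADgAgAAAAAAAAAAAACABwAAAAAAAAAAAAAADwAAAAAAAAAAAAAADgAAAAAAAAAAAAAABAAAAAAAAAAAAAAAAAAAAAAAAAAAAAAAAAAAAAAAAAAAAAAAAAAAAAAAAAAAAAA="/>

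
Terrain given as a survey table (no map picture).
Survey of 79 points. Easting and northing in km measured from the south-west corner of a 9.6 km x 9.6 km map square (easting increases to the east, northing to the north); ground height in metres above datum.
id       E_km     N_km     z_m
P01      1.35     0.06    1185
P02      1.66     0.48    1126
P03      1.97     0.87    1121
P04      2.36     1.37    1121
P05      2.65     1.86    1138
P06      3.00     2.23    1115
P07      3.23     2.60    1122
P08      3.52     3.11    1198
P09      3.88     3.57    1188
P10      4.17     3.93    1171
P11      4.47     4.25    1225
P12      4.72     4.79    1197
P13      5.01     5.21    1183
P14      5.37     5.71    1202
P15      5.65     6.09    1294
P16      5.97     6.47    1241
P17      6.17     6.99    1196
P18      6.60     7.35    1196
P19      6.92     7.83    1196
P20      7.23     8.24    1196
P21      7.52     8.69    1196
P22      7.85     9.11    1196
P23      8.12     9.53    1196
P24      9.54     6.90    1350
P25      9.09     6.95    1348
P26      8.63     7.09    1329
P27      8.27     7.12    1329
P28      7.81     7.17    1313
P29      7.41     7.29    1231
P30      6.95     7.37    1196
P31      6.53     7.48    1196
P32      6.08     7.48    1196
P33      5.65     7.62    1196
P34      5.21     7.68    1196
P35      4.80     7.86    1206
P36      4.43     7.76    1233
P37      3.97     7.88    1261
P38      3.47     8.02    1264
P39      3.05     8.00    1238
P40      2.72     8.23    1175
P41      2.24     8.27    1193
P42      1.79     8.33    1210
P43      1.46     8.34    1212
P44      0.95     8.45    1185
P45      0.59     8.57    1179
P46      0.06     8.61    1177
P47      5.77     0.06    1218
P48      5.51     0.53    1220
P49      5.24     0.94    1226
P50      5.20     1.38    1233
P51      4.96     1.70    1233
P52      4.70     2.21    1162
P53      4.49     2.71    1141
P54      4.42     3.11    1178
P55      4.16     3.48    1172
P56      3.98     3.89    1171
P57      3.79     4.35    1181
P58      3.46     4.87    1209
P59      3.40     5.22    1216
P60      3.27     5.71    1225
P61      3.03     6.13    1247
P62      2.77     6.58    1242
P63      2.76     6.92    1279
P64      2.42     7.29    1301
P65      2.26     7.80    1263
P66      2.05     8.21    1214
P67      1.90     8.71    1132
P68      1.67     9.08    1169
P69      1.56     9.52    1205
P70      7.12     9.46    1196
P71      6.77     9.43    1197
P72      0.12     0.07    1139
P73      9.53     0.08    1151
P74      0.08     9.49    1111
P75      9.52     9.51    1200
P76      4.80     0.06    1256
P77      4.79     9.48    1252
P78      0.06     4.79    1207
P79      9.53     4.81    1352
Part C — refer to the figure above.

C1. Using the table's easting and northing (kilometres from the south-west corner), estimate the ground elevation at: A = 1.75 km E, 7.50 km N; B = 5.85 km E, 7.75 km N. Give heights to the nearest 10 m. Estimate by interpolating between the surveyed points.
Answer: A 1210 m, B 1200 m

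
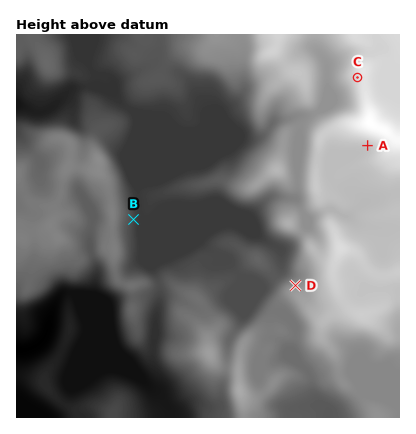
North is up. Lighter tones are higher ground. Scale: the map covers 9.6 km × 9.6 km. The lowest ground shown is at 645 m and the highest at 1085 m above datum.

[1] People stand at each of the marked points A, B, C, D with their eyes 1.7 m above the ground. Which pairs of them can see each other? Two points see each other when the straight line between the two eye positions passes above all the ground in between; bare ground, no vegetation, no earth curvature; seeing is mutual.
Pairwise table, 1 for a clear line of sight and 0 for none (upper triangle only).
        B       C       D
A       0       0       0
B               1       1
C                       0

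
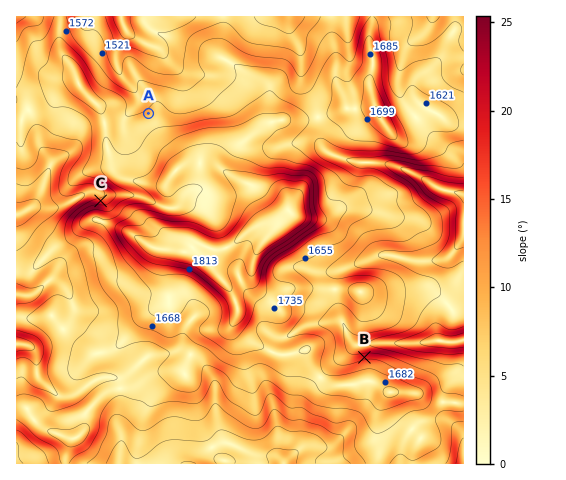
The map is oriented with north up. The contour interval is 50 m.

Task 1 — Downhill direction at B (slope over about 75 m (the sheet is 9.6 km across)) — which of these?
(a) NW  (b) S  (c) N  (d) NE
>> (c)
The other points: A NW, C N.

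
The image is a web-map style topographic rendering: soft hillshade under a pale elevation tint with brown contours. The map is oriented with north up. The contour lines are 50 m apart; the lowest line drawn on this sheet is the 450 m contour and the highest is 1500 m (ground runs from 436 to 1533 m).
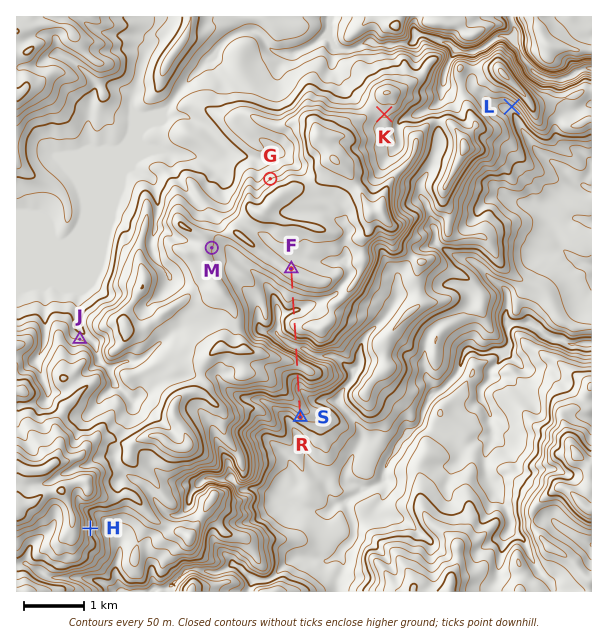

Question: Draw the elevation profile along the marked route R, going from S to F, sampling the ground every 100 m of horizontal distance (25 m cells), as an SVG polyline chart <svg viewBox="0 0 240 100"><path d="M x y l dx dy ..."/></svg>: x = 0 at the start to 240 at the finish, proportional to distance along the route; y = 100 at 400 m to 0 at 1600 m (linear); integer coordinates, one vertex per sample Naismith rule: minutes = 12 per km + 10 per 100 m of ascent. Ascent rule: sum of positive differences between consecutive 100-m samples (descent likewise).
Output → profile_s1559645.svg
<svg viewBox="0 0 240 100"><path d="M0 65l10-4 9-3 10 0 10 3 9 0 10-4 10-5 9-7 10-2 10 4 9 9 10 5 10-7 10-7 9-3 10 1 10 3 9 2 10-3 10-2 9-4 10-4 10-4 9-3 8 1"/></svg>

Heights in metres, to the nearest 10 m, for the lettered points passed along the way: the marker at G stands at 1140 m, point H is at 1270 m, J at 1050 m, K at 1110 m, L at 790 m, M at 1200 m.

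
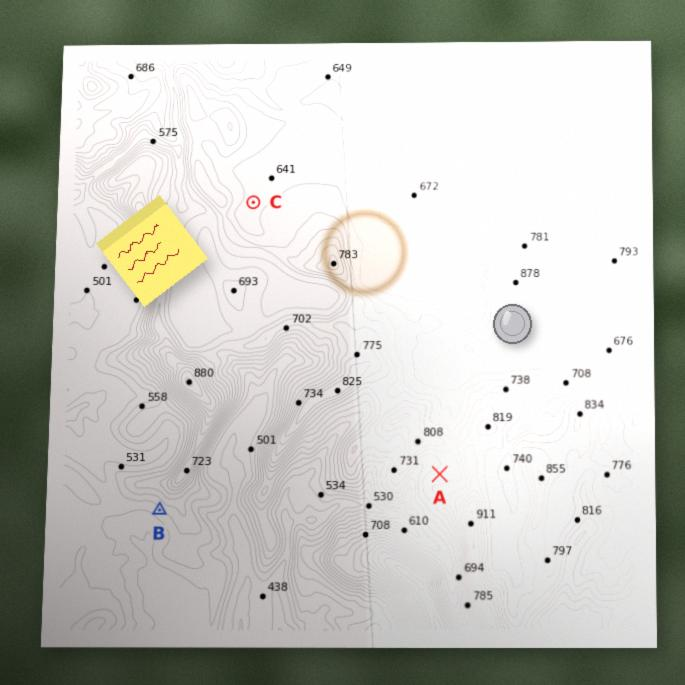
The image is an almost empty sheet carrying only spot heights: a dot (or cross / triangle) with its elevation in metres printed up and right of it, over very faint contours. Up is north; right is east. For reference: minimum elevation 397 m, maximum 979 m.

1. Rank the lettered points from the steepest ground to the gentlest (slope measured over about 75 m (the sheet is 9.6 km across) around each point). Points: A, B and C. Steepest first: B A C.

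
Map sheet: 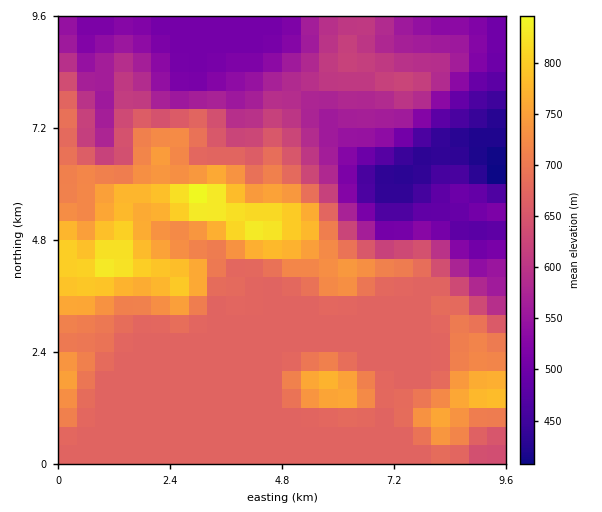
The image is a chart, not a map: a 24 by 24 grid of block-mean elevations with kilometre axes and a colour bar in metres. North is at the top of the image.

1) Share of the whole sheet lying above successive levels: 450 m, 96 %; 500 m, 92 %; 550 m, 80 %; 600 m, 68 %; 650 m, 61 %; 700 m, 25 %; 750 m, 12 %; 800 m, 4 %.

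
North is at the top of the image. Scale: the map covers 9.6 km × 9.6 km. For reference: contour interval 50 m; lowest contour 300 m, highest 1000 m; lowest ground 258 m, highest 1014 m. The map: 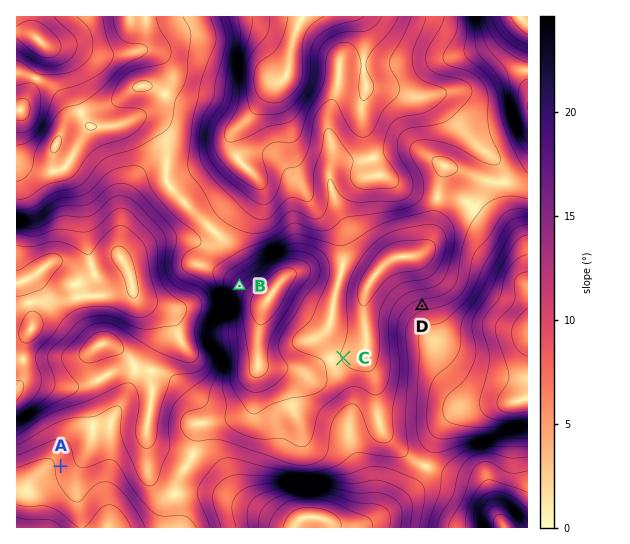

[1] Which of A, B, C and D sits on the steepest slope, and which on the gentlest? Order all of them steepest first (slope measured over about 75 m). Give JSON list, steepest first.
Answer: ["B", "D", "A", "C"]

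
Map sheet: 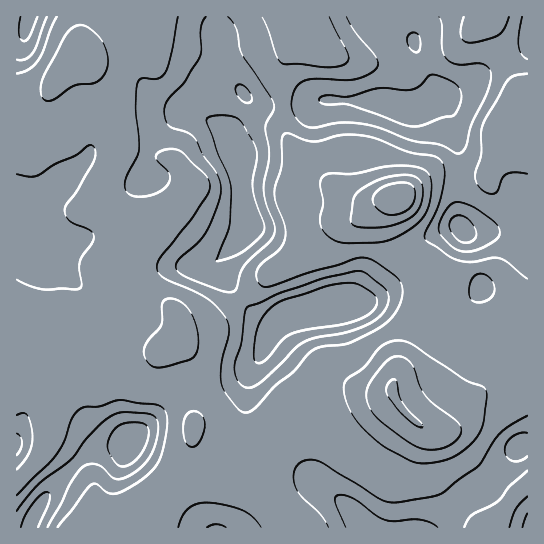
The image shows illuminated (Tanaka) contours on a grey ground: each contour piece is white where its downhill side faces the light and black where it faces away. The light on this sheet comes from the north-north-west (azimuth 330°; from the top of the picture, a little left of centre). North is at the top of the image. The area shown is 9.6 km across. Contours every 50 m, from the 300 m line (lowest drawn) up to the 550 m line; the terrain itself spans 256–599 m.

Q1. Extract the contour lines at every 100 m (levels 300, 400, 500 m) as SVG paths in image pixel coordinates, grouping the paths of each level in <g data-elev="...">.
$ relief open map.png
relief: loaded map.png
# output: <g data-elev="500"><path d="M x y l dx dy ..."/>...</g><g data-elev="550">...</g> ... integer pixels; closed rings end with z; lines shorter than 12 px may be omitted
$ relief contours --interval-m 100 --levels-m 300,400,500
<g data-elev="300"><path d="M21 527l4-11 8-12 8-9 6-3 3 3-1 7-11 25"/><path d="M121 466l-6-4-7-12 0-7 3-9 5-7 7-3 12-2 10 2 3 3 1 7-6 16-10 13-7 3z"/><path d="M257 363l-3-4 0-6 4-26 8-14 12-10 48-17 20-3 13 2 11 6 6 6 1 5-2 5-10 10-20 7-38 6-16 4-9 6-16 20-5 3z"/><path d="M217 261l12-35 2-36-3-15-10-21-12-33 4-4 15-2 9 2 6 4 15 25 2 12-4 20 0 11 12 38-4 9-16 14-12 7z"/><path d="M462 242l-7-5-6-10 2-8 6-4 5 1 5 2 6 7 3 6 0 6-3 4-6 2z"/><path d="M409 126l-58-21-8-1-18 0-5-2-1-3 2-2 5-2 24 1 29-8 32 2 9-4 11-11 15 4 12 7 3 5 0 7-3 11-4 6-13 3-20 8z"/><path d="M245 102l-6-4-3-5 0-6 2-2 7 1 6 9 1 4-1 3z"/><path d="M414 52l-5-6-2-7 2-5 5-2 5 3 2 8-2 8z"/><path d="M37 17l-7 19-5 5-4-2-2-5 1-17"/></g><g data-elev="400"><path d="M178 527l4-10 6-8 9-5 9-1 17 2 19 5 10 7 9 10"/><path d="M329 527l-8-12-19-18-6-10-2-8 0-6 3-7 4-4 9-2 11 2 56 35 9 5 12 0 33-5 12-5 16-13 18-12 22-33 11-9 17-9"/><path d="M509 527l7-18 11-13"/><path d="M17 495l39-40 8-14 8-23 9-9 5-2 13-1 22-6 34 4 7 3 5 8 0 15-6 25-7 14-16 13-21 11-10 0-10-9-6 1-33 42"/><path d="M527 471l-17 15-12 15-27 15-7 11"/><path d="M17 415l6-2 4 2 4 10 2 12-4 16-12 16"/><path d="M475 302l-4-2-1-3 0-14 5-8 8-1 6 3 4 5 2 5-1 6-7 7-6 2z"/><path d="M527 279l-25-20-8-1-20 4-13-1-12-5-24-17 0-6 13-26 6-24 0-16-2-5-4-4-7-3-22-3-31-13-13-3-23-1-28 7-9-2-16-7-4 1-3 7 0 25-8 27 2 10 8 22 1 12-2 6-4 6-16 13-5 6-2 7 3 8 4 4 7-1 40-14 28-7 17-6 10-1 11 4 21 16 5 8 0 9-2 8-5 10-13 13-33 17-26 3-10 4-6 5-14 17-19 15-20 22-8 4-7-3-14-17-4-11 1-20 7-29 0-8-3-7-9-11-9-8-14-8-29-13-6-4-2-5 0-6 4-6 30-38 16-24 3-8-2-8-3-5-23-22-5-2-8-1-10 3-3 5 1 4 10 9 3 5-1 7-5 7-11 6-15 2-9-3-4-7 1-10 11-20 2-7-3-41 1-26 5-5 15 1 5-2 3-4 7-22 6-34"/><path d="M17 174l12 3 8-1 18-12 22-9 12-10 4 1 2 3 0 6-2 8-16 28-11 14-1 5 1 6 4 5 20 9 4 5-1 7-10 13-3 7 1 25-6 2-32 0-13-3-13-6"/><path d="M527 74l-12 1-6 4-24 41-4 11 0 24-6 22 2 6 4 6 5 4 7 1 4-3 5-12 4-5 8-2 13 2"/><path d="M57 17l-7 13-7 21-5 10-9 8-12 4"/><path d="M262 17l6 13 8 25 5 7 4 2 14 0 30 3 15-2 3-3 2-4-3-8-17-33"/><path d="M464 17l-3 10 0 8 3 6 6 2 12-2 16-6 6-6 5-12"/></g><g data-elev="500"><path d="M422 449l13 1 14-4 10-9 2-6 0-4-6-7-21-15-8-9-6-9-6-18-4-7-8-5-8 0-9 6-15 19-3 9 0 11 6 11 9 9 25 19z"/><path d="M361 227l28-1 14-4 10-6 6-7 3-10 1-10-3-8-5-4-5-2-16 1-16 4-18 10-6 8-3 21 2 6z"/></g>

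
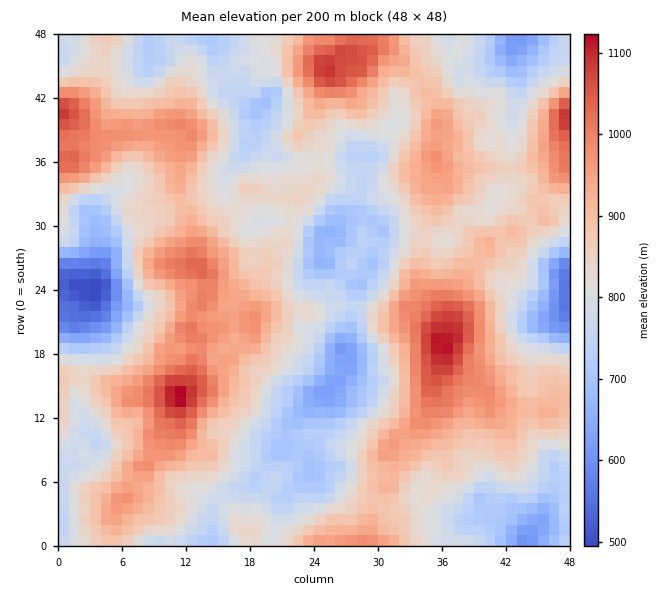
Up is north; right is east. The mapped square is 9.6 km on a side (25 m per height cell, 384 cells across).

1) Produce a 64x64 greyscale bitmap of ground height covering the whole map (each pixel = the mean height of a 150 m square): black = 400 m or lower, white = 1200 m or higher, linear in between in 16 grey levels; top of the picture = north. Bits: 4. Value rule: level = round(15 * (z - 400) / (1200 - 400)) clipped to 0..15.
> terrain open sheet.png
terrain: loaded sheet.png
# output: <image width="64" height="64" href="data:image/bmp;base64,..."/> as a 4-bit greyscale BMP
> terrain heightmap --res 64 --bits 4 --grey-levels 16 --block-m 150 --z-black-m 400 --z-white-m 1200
<image width="64" height="64" href="data:image/bmp;base64,Qk12CAAAAAAAAHYAAAAoAAAAQAAAAEAAAAABAAQAAAAAAAAIAAATCwAAEwsAABAAAAAAAAAAAAAAABEREQAiIiIAMzMzAERERABVVVUAZmZmAHd3dwCIiIgAmZmZAKqqqgC7u7sAzMzMAN3d3QDu7u4A////AHeImZmYd3d3ZmZniIiIiZqqq7u7uqmIh3d3d2VURFVmd4iZqpmIiId3ZneIiHeImaqqqqqpmYiHd3d2ZlRERVZniZqqqZmIiHd2eIiIh4iImaqaqpmZiId3ZmZmVURFVneJmqqpmZmYh3d4iIh3d3iJmZmqmZmId3dmZmZlVUVmd4maq6qpmYiHd3iHh3d3d3iIiZmZmYiHd3ZmZmZVVWZ3iZqru6qZiIh3d3d3dmd3d3iJmZmYiIh3dmZmZmZVZneJmqu7qpmIiHd3d3d2ZmZmd4mZqpiIiIh3ZmZndmZmd4mZmqqqmYiIh3d2ZndmZmZniJmqmYiIiId3d3d3ZmZ3eIiaqqqZiIiIh3dmd2ZmZmd4mZqZiIiJiHd4iHd2Znd3eJmru6mZmZmId2ZnZmVmZniZmqmYiZmIiIiIh3Znd3d3iaq7qqqZmYh3dmZmZmZmeJqqqqmZmYiIiZiIdmd3d3eJmqu7uqmqmHd2ZmZmZneImquqqZmZiJmZmYh3d3d3d3iZq7u7qqmYd3ZmZmZmd4iJq6qqqZmZmZmZmId4h3d3iZmru7u6mZiHdmZmZmZ3eImqqqqqqpmZmqmYiIiId3eJmau7vLqZiYd2ZmZmZmd4iZqqu7qqmZqqqZmZmZh3eJmZq7zMy6mZiHd2ZVZmZneImaq7u7qqqqqqmaqZmHeImqqrzN3LqpmYh3ZlVVVVZneImru7u6qruqqaqqmYeIiau7vN3dy6qZmIdmZVVVVWZ4iau7u7uru6qqqqqZh4maq7vM3u3MuqmYh3ZlVERVZmeJq7zMu7u7qqmZqpmIiZqru8ze3cy6qZiHdmVURFVWZ4mrzMy7u7uqmZmZmZiJmqqrvN3dzLqpmYd3ZlVERVZneKvMzMu7u6mZmZmZmImZmqq7zMzLuqqZmId3ZVRFVmeIq8zczLu6qpmZmZiIiIiJmqu7zMuqqpmYiHd2VURWZ4mrzN3cu7qpmYiZh3d3d3iZqru7u6q6mZmId3ZURFVniavN3dy7qpmIiIiHZmZmeImau7u7qqqqqYiHdlREVWeJq83d3MuqmIiHd3VVVVZniJqru7u6qqqpiIh3ZUVWeJqrzd3dy6qYh3dmVERERWd4mau8u7uqu6mZh3dmVWeJqrvN3d3Lqph2ZVRDMzREVniJqry7u6q7qpmHd3ZmZ4mqu83d3cuph2ZUREMzMzRVZ4mau7u7qruqmYiId2Zniau7zN3dy6mHZlREMzMiM0VniJmru7qqu6qZiIh3d3eJq7u8zMzLqYh2VUMzMiIjRWd4mqu7uqqqqpiIh3d3d4iau7zMzLupiHZlQzMiIiNFZ4iaq7u6qqqpmId3d3ZmeJq7u7u7upmId2VEMiIiI0V4maq7u7uqqZmYd3d3ZlZniau7u7qqmIiHdlQzIiIjRnmqu7vMu6qZmYh2ZmZmZmeJqqqqqqmYiIh2VDMzMjRWiau7zMy7qZmZmHZlVmZmZniaqZmqqZmIiHZUNDMzNFeJq7vMzLqpmJmYdlVVZ2ZmeJmZmZmpmZmIdlRFVUREV4mqu7zLuqmZmYiHZVZmZmZ3iZmImZmpmZh3ZVZmVVVXiZq7u7uqmYiJiIdlVVZmZneImIiJmqqZmYd2Z3ZVVWeImaqru6mYiIiIh2VVVmdmZ4iYiIiZqpmZiId4dlVVZ4iJmaqqmYiIiIiHZVVWZmZniImIiJmZmamZmIh2ZVZ4iImZqqmZiId3iIh2VVZmZmeImZmIiIiZmZmZiHZlZniIiZmqmYiIiIeIiIdmVmZmd4mZmYiIiImJmZmIdmZneIiZmZmZiIiIiIiIh3ZmZnd3iZqpmIiIiImZmYmHdnd4iJmZmZiIiIiIiIiId2d3d4iJqqqZmYiIiZmZmZiId3eImZqpmIeImYiIiIiHd3d3iJqqqqqZiIiImaqqqpmIiIiJmqmYh4iIiIiIiIh3ZniJmqqqqpmIiIiZq7u7qpmIiJmqqpiHd4iIiIiIiHdnd4mqqrqqmZmYiZqrvMy7qZiImaqqmId3d3d4iIiHd3d3iZqruqqpmZiZmru8zLu6mZmqqrupiHZ3d3eIiId2Zmd4mqu6qZmYiImqu8zMu7uqqqq7u6mYd2Z3eIiIiHZmZ3iaq7qqmIiIiZq7y7u7u7uqq7u7upiHZmd4mYiId3d3eJmqqqqYiIiImrzMzLu7u7u7u7u6mYdmZ3iZmIh3d4iIiaqqqpiIiIiavMzMy7u7u7u7u7qYd2Zmd4mZiIiIiIeJmrqpmIiHeJq83czLqqqqq7u7qZh3ZmZ3iZmYiZmIiIiaqqmZiHd4mrzdzMuqqpmqqqqpiHZmZneJqpmaqpiIiZqqmZmIh3iZvNzMu6mZmZmaqph3dmZWZ4mqqqqqmYiJmZmZiIiHd4mry7u6mYiIiZmZmHd3Z2Zniau7u6qpiImZmYiIiId3iJq6qqmYiId4mZiId3d3dmiavMzMuqmYmZmYh4d3d2Z4iJiJmZiHd3eJiId3d3eHeau83czLupmZmZh3d3dmZnd4h4iIiId2ZniIh3d3d4eJq83dzMy6qqmZiHd3ZmVWZ3d3eIiIh3ZmZ4iHZ3d3h4mrzd3MzMuqqZmId3dmVVVmZ3d3iJiHdmZneHdmd3iIiavMzN3My7qpmIeId2ZURVZnd3eImYd2Znd3dmZnd4iJqrvMzMzMuqmYh4h3ZVREVmd3d4iZmHZmd3ZmZnd4iImau7vMzMu6mYh3eHdmVERFZn"/>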